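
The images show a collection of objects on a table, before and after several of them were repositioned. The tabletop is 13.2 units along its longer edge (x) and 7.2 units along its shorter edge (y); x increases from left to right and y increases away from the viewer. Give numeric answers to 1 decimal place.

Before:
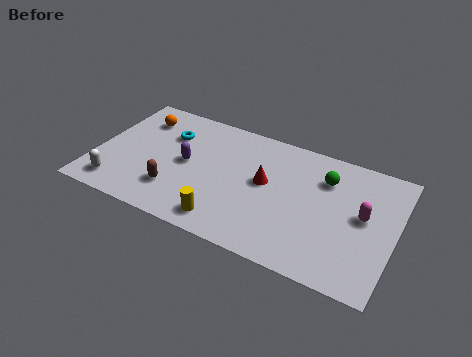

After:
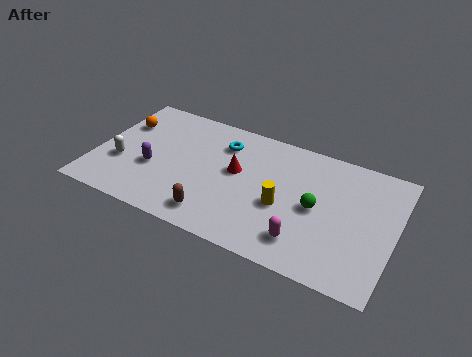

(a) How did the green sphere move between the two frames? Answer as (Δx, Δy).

(-0.2, -1.8)

The green sphere started near (10.0, 5.3) and ended near (9.8, 3.5).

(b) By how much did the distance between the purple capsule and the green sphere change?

+1.0

Before: roughly 6.2 units apart; after: 7.2. That's 1.0 units further apart.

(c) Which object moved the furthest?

the magenta capsule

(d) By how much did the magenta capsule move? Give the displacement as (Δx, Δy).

(-2.3, -2.4)

The magenta capsule started near (11.8, 3.9) and ended near (9.5, 1.5).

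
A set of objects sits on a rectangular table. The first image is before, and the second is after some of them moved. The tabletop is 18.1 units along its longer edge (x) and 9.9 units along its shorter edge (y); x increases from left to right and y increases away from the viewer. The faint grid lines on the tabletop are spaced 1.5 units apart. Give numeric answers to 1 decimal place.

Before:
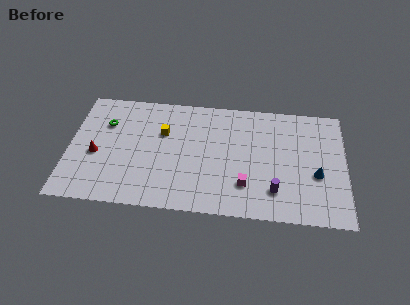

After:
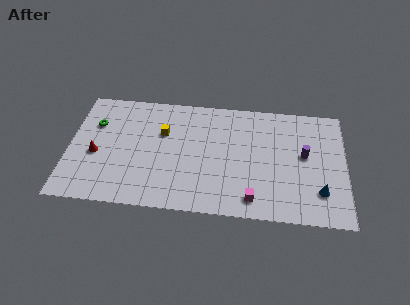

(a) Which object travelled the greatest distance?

the purple cylinder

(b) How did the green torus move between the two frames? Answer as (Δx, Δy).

(-0.7, -0.1)

The green torus was at about (2.3, 6.9) and moved to about (1.6, 6.8).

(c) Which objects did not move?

the yellow cube and the red cone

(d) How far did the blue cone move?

1.4

From (16.2, 3.9) to (16.4, 2.5), the blue cone covered √(0.2² + 1.4²) ≈ 1.4 units.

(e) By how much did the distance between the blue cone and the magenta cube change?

-0.4

The distance was about 4.8 in the first image and 4.4 in the second, so they moved 0.4 units closer together.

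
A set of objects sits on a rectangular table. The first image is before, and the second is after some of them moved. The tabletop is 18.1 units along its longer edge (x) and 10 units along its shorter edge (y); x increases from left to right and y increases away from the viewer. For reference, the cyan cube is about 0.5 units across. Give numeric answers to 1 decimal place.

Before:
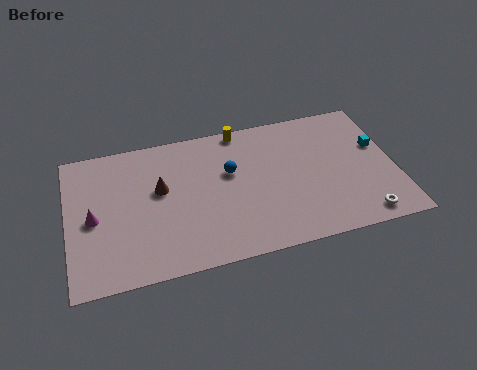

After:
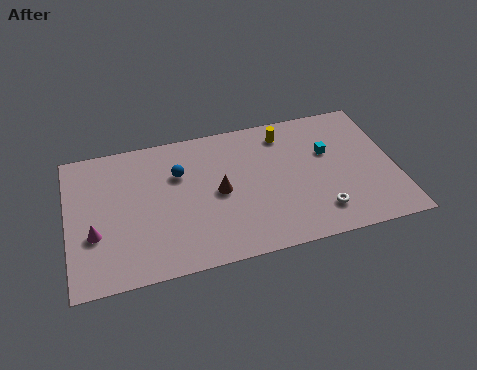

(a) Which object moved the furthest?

the brown cone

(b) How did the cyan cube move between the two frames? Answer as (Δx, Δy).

(-2.8, 0.2)

The cyan cube started near (17.3, 6.1) and ended near (14.5, 6.3).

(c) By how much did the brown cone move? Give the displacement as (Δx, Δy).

(3.2, -1.0)

The brown cone was at about (5.1, 5.9) and moved to about (8.3, 4.9).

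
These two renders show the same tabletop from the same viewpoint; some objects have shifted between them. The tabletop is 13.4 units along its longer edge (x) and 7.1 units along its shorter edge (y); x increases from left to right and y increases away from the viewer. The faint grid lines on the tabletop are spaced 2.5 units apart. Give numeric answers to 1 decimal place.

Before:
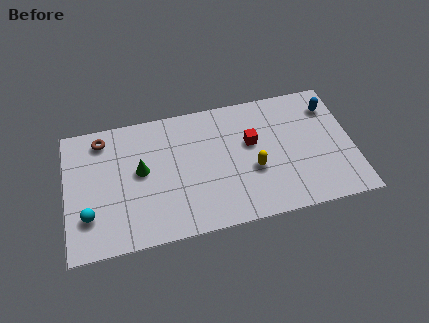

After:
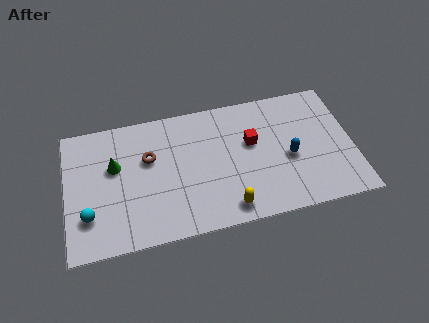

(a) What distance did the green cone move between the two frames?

1.3

From (3.5, 3.9) to (2.3, 4.4), the green cone covered √(1.2² + 0.5²) ≈ 1.3 units.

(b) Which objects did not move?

the red cube and the cyan sphere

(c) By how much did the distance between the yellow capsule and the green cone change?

+0.8

Before: roughly 5.3 units apart; after: 6.1. That's 0.8 units further apart.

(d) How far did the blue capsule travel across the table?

3.2

The blue capsule was near (12.5, 5.5) before and (10.4, 3.1) after, so it travelled √(2.1² + 2.4²) ≈ 3.2 units.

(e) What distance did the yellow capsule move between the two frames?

2.2

The yellow capsule was near (8.7, 2.8) before and (7.4, 1.0) after, so it travelled √(1.3² + 1.8²) ≈ 2.2 units.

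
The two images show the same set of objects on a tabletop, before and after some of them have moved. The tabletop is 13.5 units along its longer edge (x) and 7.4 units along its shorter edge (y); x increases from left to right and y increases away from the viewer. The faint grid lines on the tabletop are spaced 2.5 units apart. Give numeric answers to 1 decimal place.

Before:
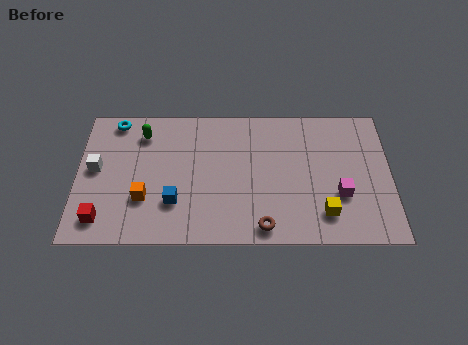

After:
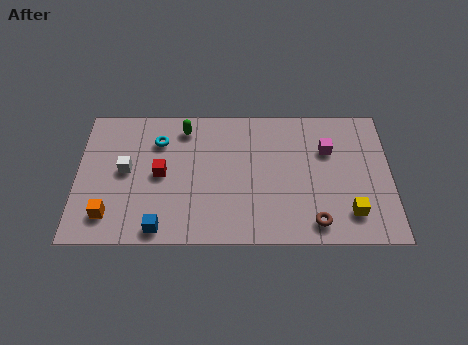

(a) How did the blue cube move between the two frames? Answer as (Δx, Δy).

(-0.6, -1.4)

The blue cube started near (4.2, 2.2) and ended near (3.6, 0.8).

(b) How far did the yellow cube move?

1.1

The yellow cube was near (10.6, 1.6) before and (11.7, 1.6) after, so it travelled √(1.1² + 0.0²) ≈ 1.1 units.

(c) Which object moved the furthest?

the red cube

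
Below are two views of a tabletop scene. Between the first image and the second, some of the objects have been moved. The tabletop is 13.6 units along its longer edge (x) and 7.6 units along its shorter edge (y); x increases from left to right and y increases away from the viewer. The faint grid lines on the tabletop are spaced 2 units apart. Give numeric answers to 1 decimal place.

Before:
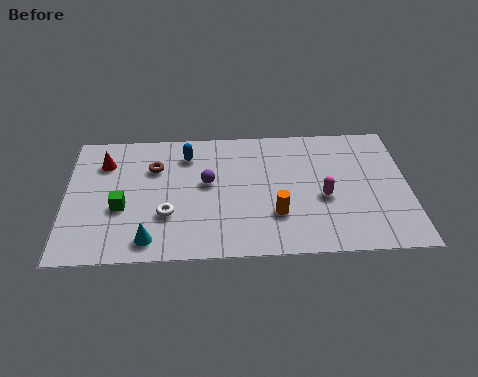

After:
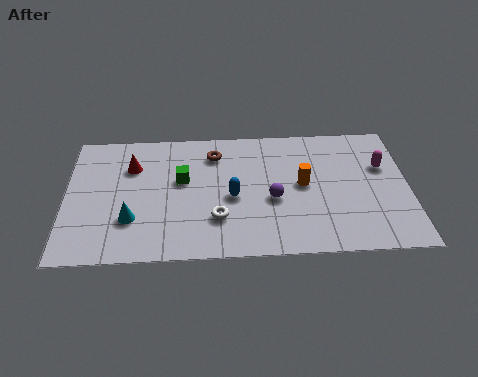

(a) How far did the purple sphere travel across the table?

2.8

From (5.6, 4.3) to (8.2, 3.2), the purple sphere covered √(2.6² + 1.1²) ≈ 2.8 units.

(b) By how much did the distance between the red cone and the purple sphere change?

+1.7

The distance was about 4.3 in the first image and 6.0 in the second, so they moved 1.7 units further apart.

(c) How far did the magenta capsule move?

2.9

From (10.2, 3.2) to (12.6, 4.9), the magenta capsule covered √(2.4² + 1.7²) ≈ 2.9 units.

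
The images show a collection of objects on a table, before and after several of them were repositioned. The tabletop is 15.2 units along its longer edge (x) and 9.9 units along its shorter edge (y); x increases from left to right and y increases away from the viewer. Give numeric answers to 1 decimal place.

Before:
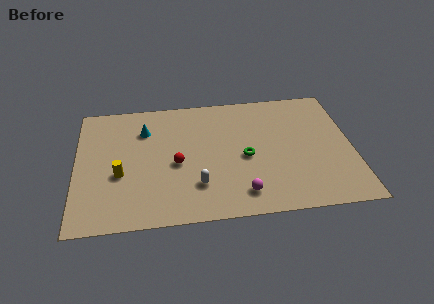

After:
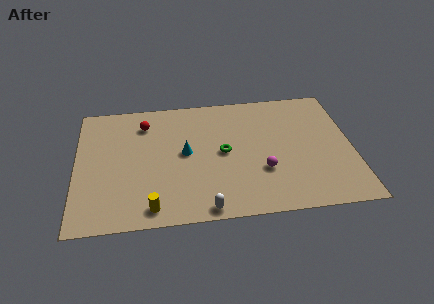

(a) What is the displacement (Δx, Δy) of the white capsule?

(0.4, -1.8)

The white capsule was at about (6.6, 2.6) and moved to about (7.0, 0.8).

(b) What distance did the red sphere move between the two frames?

3.8

The red sphere was near (5.5, 4.4) before and (3.8, 7.8) after, so it travelled √(1.7² + 3.4²) ≈ 3.8 units.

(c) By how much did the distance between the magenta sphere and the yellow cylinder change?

-0.5

Before: roughly 7.0 units apart; after: 6.5. That's 0.5 units closer together.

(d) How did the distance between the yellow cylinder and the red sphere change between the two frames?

+3.5

They were about 3.1 units apart before and 6.6 after — 3.5 units further apart.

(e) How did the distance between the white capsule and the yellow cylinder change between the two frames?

-1.5

They were about 4.4 units apart before and 2.9 after — 1.5 units closer together.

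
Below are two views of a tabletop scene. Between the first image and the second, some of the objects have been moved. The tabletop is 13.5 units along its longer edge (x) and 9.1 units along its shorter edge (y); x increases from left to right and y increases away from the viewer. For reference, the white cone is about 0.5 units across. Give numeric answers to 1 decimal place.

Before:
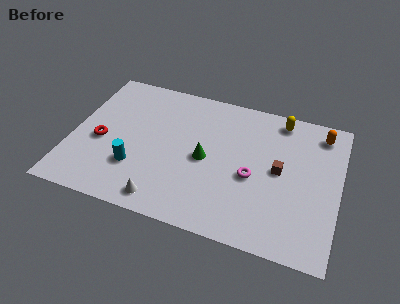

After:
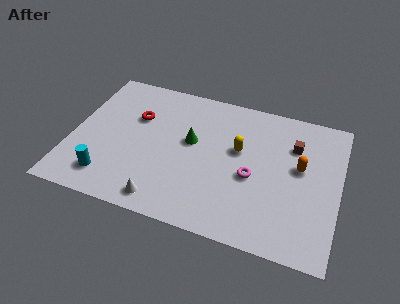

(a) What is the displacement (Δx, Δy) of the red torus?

(1.6, 2.1)

The red torus was at about (1.5, 3.9) and moved to about (3.1, 6.0).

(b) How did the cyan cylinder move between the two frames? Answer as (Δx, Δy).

(-1.3, -1.0)

From the two frames, the cyan cylinder sits at roughly (3.4, 2.7) before and (2.1, 1.7) after.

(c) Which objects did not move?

the magenta torus and the white cone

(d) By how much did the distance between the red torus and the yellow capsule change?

-4.4

The distance was about 9.7 in the first image and 5.3 in the second, so they moved 4.4 units closer together.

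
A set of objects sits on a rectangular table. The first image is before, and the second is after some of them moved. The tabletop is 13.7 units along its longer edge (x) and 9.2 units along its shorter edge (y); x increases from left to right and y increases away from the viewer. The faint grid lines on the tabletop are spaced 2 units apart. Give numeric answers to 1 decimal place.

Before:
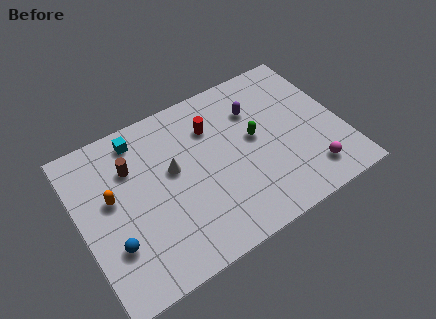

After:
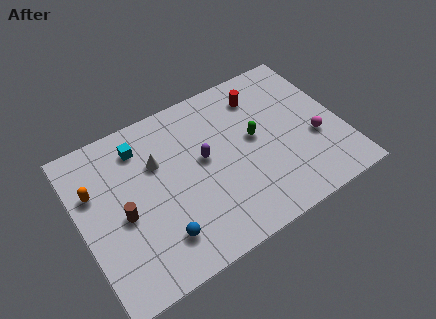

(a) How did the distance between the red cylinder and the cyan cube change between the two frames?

+2.5

The distance was about 3.9 in the first image and 6.4 in the second, so they moved 2.5 units further apart.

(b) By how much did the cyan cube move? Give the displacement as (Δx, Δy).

(0.0, -0.5)

From the two frames, the cyan cube sits at roughly (3.5, 7.9) before and (3.5, 7.4) after.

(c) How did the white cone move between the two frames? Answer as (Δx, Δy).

(-0.7, 0.8)

The white cone started near (4.9, 5.3) and ended near (4.2, 6.1).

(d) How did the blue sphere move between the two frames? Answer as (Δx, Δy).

(2.3, -0.8)

The blue sphere started near (1.4, 2.8) and ended near (3.7, 2.0).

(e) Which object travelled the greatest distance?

the purple capsule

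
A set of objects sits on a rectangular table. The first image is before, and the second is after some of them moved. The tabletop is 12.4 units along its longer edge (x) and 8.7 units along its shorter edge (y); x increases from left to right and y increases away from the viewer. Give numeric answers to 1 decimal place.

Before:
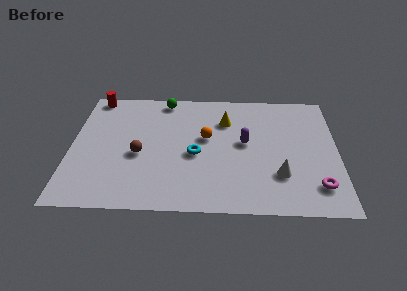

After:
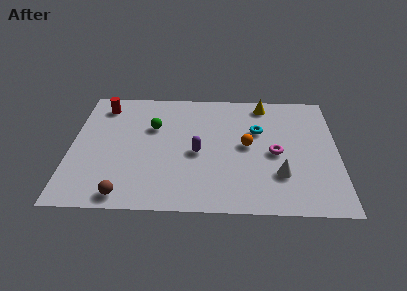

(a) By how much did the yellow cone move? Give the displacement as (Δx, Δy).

(1.8, 1.3)

From the two frames, the yellow cone sits at roughly (7.2, 6.3) before and (9.0, 7.6) after.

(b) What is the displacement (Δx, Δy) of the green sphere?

(-0.5, -2.1)

The green sphere was at about (4.3, 7.8) and moved to about (3.8, 5.7).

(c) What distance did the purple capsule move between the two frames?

2.3

The purple capsule was near (8.1, 4.7) before and (5.9, 3.9) after, so it travelled √(2.2² + 0.8²) ≈ 2.3 units.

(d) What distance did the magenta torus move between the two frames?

2.9

From (11.4, 1.8) to (9.5, 4.0), the magenta torus covered √(1.9² + 2.2²) ≈ 2.9 units.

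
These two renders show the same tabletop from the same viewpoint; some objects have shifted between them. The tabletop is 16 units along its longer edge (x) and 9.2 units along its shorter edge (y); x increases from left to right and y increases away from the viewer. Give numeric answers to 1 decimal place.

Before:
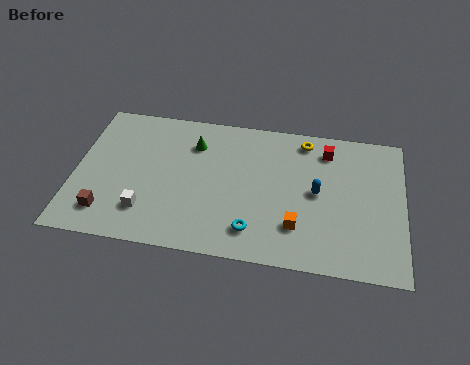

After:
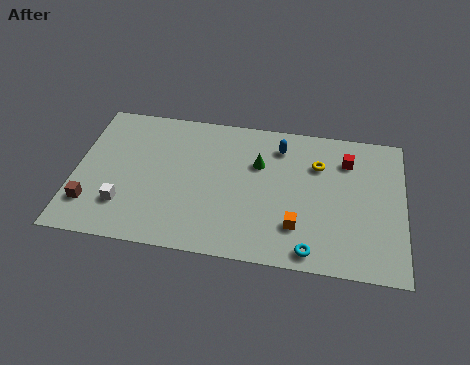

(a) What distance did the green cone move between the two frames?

3.3

The green cone was near (5.7, 6.9) before and (8.9, 6.1) after, so it travelled √(3.2² + 0.8²) ≈ 3.3 units.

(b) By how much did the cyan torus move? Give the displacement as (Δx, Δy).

(2.8, -0.8)

The cyan torus started near (8.8, 1.8) and ended near (11.6, 1.0).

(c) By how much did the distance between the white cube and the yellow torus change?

+0.7

The distance was about 9.5 in the first image and 10.2 in the second, so they moved 0.7 units further apart.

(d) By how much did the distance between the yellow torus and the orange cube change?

-1.4

Before: roughly 5.6 units apart; after: 4.2. That's 1.4 units closer together.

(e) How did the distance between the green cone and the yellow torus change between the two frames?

-2.6

The distance was about 5.5 in the first image and 2.9 in the second, so they moved 2.6 units closer together.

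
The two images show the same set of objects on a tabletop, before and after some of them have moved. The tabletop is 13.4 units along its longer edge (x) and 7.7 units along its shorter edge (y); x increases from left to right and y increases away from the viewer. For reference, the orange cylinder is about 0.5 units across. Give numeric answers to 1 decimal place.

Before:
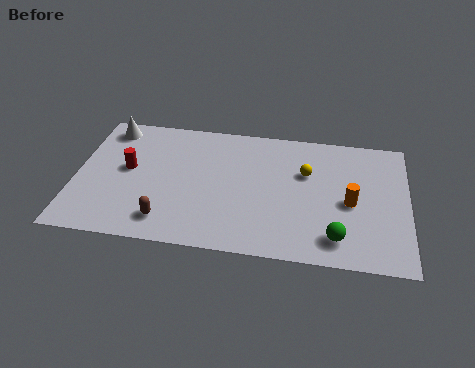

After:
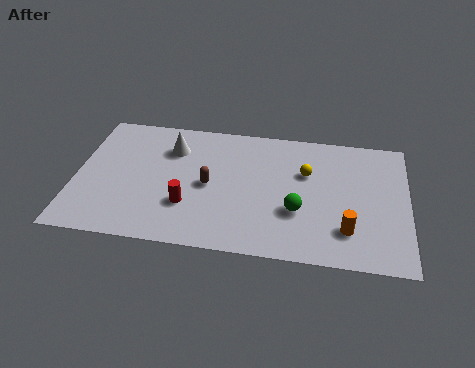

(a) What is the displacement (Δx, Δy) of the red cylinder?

(2.5, -1.8)

The red cylinder was at about (2.1, 4.2) and moved to about (4.6, 2.4).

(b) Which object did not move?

the yellow sphere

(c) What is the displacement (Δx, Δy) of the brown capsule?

(1.6, 2.3)

From the two frames, the brown capsule sits at roughly (3.8, 1.4) before and (5.4, 3.7) after.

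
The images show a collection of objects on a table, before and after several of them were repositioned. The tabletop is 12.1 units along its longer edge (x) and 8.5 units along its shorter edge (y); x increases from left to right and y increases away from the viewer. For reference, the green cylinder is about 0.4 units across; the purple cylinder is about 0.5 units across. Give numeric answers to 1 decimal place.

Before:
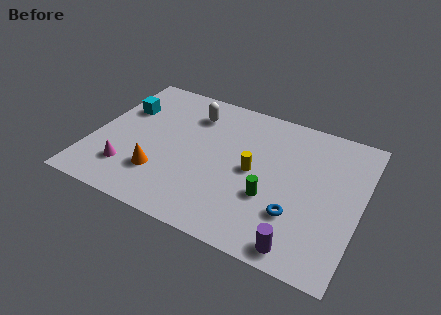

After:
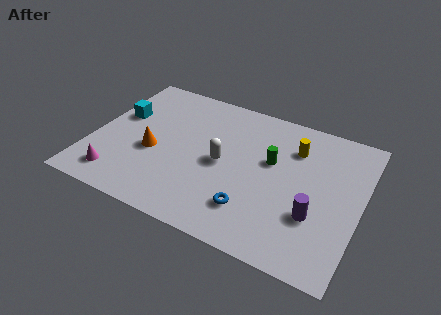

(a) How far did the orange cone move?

1.3

From (3.3, 2.3) to (2.8, 3.5), the orange cone covered √(0.5² + 1.2²) ≈ 1.3 units.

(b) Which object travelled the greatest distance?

the white capsule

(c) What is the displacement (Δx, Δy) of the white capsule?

(1.7, -2.5)

The white capsule started near (4.2, 6.6) and ended near (5.9, 4.1).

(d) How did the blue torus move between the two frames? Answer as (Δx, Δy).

(-1.9, -0.5)

From the two frames, the blue torus sits at roughly (9.4, 2.5) before and (7.5, 2.0) after.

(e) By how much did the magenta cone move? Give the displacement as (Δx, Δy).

(-0.4, -0.6)

The magenta cone was at about (1.9, 2.0) and moved to about (1.5, 1.4).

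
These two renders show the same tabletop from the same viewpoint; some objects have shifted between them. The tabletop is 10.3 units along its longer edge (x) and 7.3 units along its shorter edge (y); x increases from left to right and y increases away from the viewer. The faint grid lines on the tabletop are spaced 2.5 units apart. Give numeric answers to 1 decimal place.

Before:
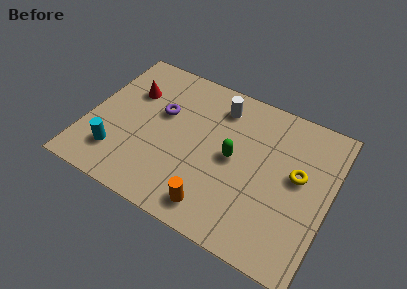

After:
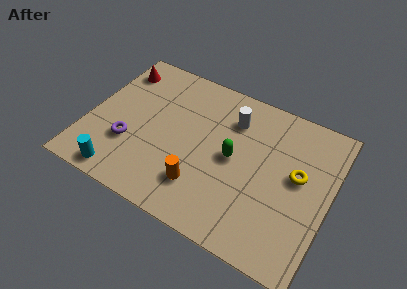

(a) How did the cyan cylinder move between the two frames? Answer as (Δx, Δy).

(0.3, -0.9)

The cyan cylinder was at about (1.5, 1.7) and moved to about (1.8, 0.8).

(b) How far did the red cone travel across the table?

1.2

From (1.6, 5.0) to (0.8, 5.9), the red cone covered √(0.8² + 0.9²) ≈ 1.2 units.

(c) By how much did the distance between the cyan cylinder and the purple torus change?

-1.6

Before: roughly 3.2 units apart; after: 1.6. That's 1.6 units closer together.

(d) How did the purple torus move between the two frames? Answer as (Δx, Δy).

(-1.1, -2.1)

The purple torus started near (3.0, 4.5) and ended near (1.9, 2.4).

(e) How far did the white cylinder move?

0.7

The white cylinder moved from about (5.3, 5.9) to (5.9, 5.5), a distance of √(0.6² + 0.4²) ≈ 0.7.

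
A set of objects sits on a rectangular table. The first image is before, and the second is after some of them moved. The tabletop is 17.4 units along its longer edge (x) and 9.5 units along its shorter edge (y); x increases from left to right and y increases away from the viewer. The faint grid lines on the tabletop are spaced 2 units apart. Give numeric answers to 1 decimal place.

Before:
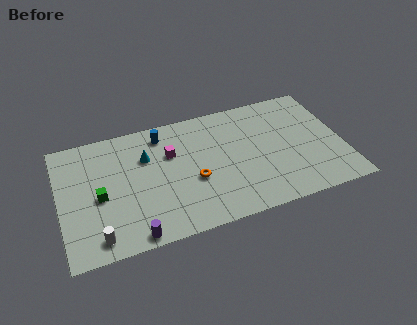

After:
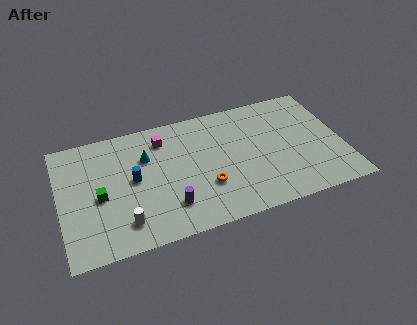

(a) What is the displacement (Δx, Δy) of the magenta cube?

(-0.4, 1.3)

The magenta cube was at about (6.9, 6.3) and moved to about (6.5, 7.6).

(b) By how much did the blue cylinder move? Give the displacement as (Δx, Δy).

(-2.0, -3.0)

The blue cylinder started near (6.5, 8.0) and ended near (4.5, 5.0).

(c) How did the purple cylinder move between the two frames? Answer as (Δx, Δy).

(2.3, 1.5)

The purple cylinder started near (4.2, 0.8) and ended near (6.5, 2.3).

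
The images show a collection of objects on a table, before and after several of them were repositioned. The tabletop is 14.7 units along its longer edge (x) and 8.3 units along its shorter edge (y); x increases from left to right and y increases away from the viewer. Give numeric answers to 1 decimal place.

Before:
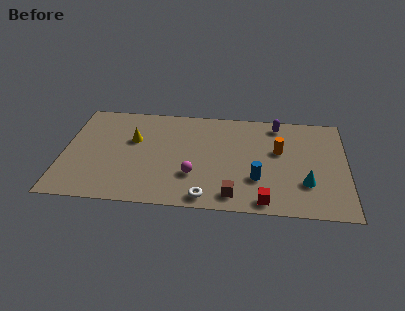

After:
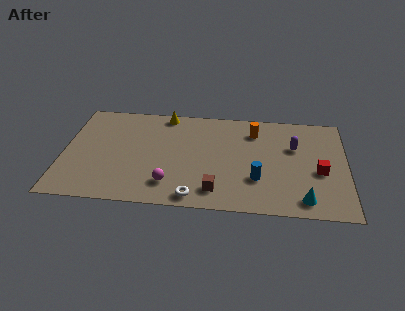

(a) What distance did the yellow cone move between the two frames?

2.8

From (3.6, 5.2) to (5.2, 7.5), the yellow cone covered √(1.6² + 2.3²) ≈ 2.8 units.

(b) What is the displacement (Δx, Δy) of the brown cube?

(-0.9, 0.3)

The brown cube started near (8.9, 1.2) and ended near (8.0, 1.5).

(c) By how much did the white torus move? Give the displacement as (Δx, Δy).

(-0.6, 0.0)

The white torus was at about (7.5, 0.9) and moved to about (6.9, 0.9).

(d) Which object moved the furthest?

the red cube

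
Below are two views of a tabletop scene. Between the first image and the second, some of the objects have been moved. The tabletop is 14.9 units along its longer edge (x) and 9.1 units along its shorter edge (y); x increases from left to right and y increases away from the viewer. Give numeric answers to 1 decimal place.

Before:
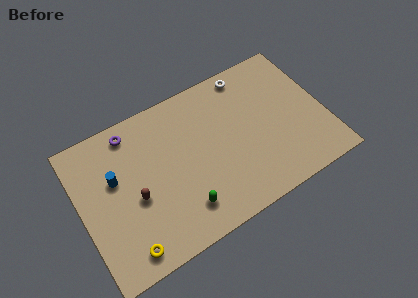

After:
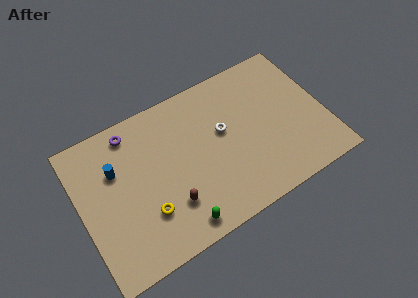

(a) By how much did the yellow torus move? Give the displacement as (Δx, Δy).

(1.5, 1.5)

The yellow torus was at about (2.2, 1.2) and moved to about (3.7, 2.7).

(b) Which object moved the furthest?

the white torus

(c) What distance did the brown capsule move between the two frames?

2.4

The brown capsule moved from about (3.2, 3.9) to (5.1, 2.5), a distance of √(1.9² + 1.4²) ≈ 2.4.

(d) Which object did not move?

the purple torus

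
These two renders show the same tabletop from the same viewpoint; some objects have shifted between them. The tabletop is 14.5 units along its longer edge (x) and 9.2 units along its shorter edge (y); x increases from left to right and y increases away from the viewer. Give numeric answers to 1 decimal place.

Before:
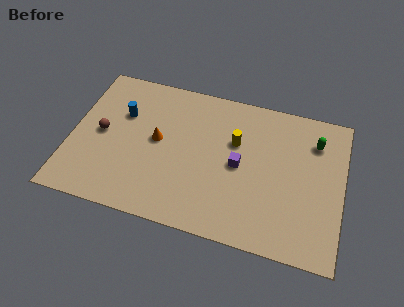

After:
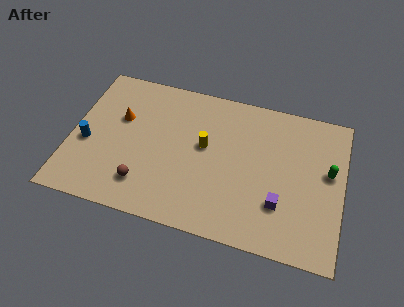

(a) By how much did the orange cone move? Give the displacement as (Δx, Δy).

(-2.1, 0.9)

From the two frames, the orange cone sits at roughly (4.6, 4.9) before and (2.5, 5.8) after.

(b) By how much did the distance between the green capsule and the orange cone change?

+2.6

The distance was about 8.6 in the first image and 11.2 in the second, so they moved 2.6 units further apart.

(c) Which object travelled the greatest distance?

the brown sphere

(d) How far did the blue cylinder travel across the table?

2.9

The blue cylinder was near (2.6, 6.1) before and (0.9, 3.8) after, so it travelled √(1.7² + 2.3²) ≈ 2.9 units.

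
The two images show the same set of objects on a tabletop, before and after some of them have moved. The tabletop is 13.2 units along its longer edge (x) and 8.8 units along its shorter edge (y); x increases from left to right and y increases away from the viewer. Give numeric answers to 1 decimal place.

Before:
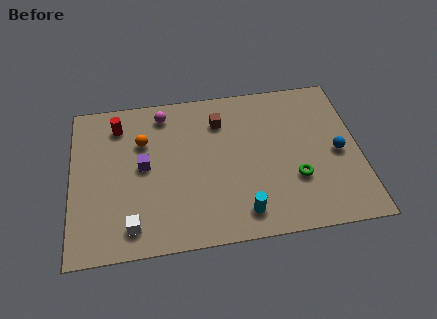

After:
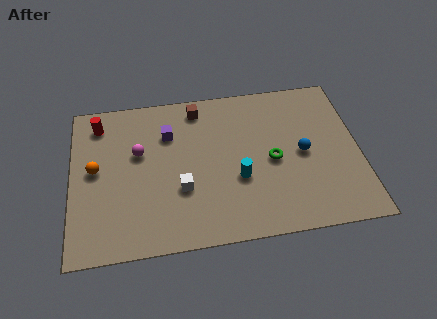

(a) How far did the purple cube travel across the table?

2.1

From (3.3, 4.6) to (4.5, 6.3), the purple cube covered √(1.2² + 1.7²) ≈ 2.1 units.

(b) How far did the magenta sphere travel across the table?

2.4

The magenta sphere was near (4.3, 7.5) before and (3.1, 5.4) after, so it travelled √(1.2² + 2.1²) ≈ 2.4 units.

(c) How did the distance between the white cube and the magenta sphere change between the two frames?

-3.3

The distance was about 6.3 in the first image and 3.0 in the second, so they moved 3.3 units closer together.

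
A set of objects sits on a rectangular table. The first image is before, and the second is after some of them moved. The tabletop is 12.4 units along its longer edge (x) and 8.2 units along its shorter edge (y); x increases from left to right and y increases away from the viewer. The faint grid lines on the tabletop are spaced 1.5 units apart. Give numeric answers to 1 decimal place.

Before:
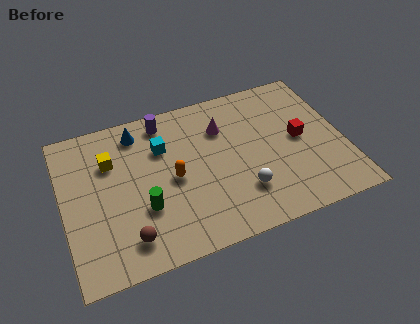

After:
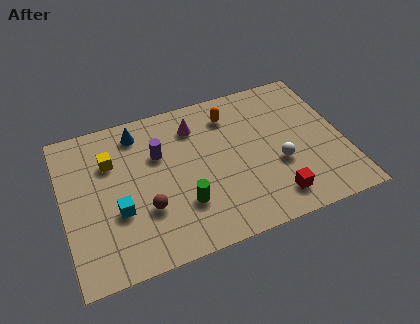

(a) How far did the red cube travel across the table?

3.2

The red cube moved from about (10.5, 4.2) to (9.0, 1.4), a distance of √(1.5² + 2.8²) ≈ 3.2.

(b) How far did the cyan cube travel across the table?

3.5

The cyan cube was near (4.5, 5.7) before and (2.3, 3.0) after, so it travelled √(2.2² + 2.7²) ≈ 3.5 units.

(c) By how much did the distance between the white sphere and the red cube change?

-1.7

Before: roughly 3.4 units apart; after: 1.7. That's 1.7 units closer together.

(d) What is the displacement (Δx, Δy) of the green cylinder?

(1.7, -0.4)

From the two frames, the green cylinder sits at roughly (3.4, 2.8) before and (5.1, 2.4) after.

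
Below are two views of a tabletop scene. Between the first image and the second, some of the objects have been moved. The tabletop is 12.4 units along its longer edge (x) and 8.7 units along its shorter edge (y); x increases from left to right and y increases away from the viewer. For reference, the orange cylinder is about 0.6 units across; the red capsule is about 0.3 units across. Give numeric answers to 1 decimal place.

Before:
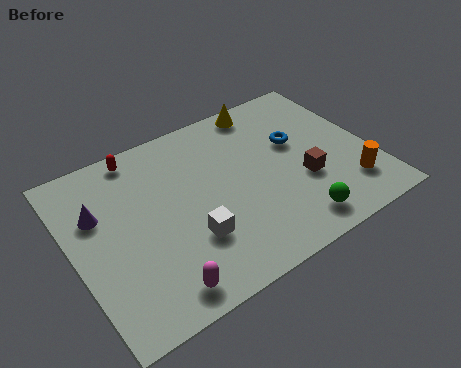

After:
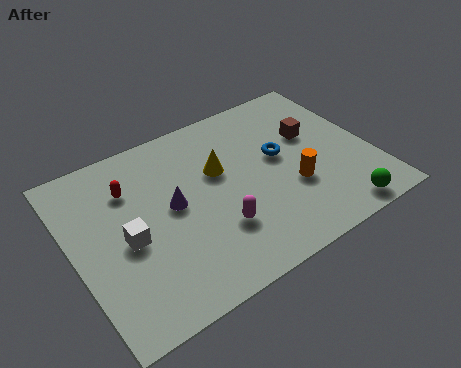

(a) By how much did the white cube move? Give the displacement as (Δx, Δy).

(-2.4, 1.2)

The white cube started near (4.5, 2.7) and ended near (2.1, 3.9).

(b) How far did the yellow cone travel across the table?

3.4

The yellow cone moved from about (8.6, 7.8) to (6.2, 5.4), a distance of √(2.4² + 2.4²) ≈ 3.4.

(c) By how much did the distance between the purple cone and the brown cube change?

-2.4

They were about 8.6 units apart before and 6.2 after — 2.4 units closer together.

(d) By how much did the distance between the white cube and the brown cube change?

+3.3

The distance was about 4.9 in the first image and 8.2 in the second, so they moved 3.3 units further apart.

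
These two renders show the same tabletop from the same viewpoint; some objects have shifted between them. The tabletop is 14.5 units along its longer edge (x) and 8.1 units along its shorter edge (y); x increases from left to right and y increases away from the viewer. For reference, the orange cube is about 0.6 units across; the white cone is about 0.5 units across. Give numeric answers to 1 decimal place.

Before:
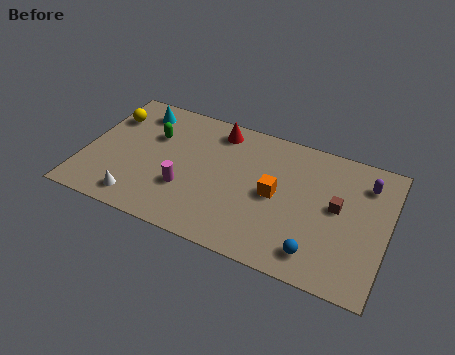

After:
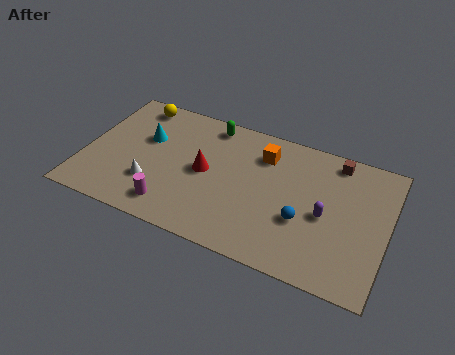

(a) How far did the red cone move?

2.8

The red cone was near (6.1, 6.9) before and (5.8, 4.1) after, so it travelled √(0.3² + 2.8²) ≈ 2.8 units.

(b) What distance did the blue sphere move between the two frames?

1.8

The blue sphere was near (11.4, 1.4) before and (10.6, 3.0) after, so it travelled √(0.8² + 1.6²) ≈ 1.8 units.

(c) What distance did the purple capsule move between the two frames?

3.1

The purple capsule was near (13.3, 6.3) before and (11.6, 3.7) after, so it travelled √(1.7² + 2.6²) ≈ 3.1 units.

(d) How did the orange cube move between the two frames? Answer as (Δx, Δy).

(-0.8, 2.2)

The orange cube was at about (9.2, 4.0) and moved to about (8.4, 6.2).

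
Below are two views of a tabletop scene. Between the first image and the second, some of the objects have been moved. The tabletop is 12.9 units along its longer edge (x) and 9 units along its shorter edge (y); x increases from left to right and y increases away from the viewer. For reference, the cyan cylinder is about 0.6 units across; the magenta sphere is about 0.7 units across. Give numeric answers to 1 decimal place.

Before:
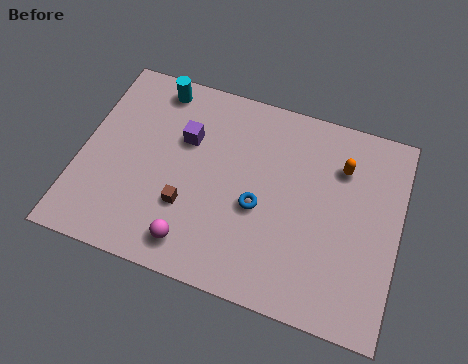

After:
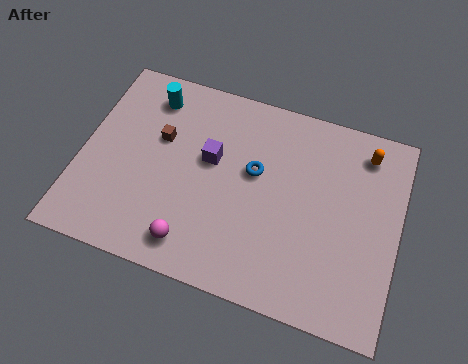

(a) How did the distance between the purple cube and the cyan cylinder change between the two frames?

+1.0

The distance was about 2.4 in the first image and 3.4 in the second, so they moved 1.0 units further apart.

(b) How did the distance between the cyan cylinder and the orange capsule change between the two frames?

+1.0

The distance was about 7.8 in the first image and 8.8 in the second, so they moved 1.0 units further apart.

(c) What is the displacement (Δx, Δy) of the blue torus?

(-0.3, 1.5)

The blue torus was at about (7.3, 3.8) and moved to about (7.0, 5.3).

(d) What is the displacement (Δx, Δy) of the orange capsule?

(0.9, 0.9)

The orange capsule started near (10.4, 6.6) and ended near (11.3, 7.5).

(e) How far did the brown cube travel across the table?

3.0

The brown cube moved from about (4.5, 2.9) to (3.1, 5.6), a distance of √(1.4² + 2.7²) ≈ 3.0.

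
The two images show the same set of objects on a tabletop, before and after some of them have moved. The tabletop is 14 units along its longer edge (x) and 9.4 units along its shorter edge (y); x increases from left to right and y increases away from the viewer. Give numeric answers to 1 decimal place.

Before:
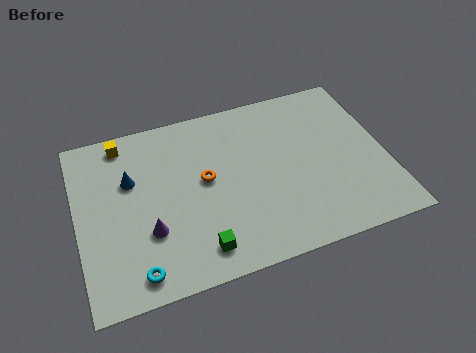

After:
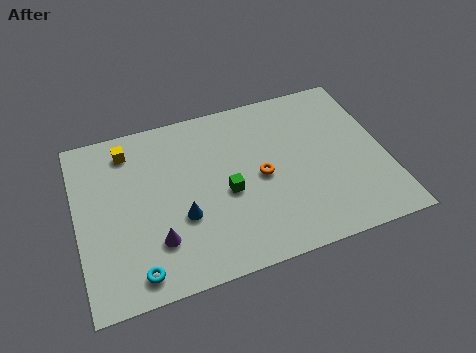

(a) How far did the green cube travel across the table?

3.0

From (5.2, 1.5) to (6.7, 4.1), the green cube covered √(1.5² + 2.6²) ≈ 3.0 units.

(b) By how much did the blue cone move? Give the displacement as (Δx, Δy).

(2.1, -2.7)

The blue cone was at about (2.5, 6.1) and moved to about (4.6, 3.4).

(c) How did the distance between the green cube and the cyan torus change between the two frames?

+2.4

Before: roughly 2.8 units apart; after: 5.2. That's 2.4 units further apart.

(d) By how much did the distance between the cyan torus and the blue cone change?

-1.8

They were about 4.9 units apart before and 3.1 after — 1.8 units closer together.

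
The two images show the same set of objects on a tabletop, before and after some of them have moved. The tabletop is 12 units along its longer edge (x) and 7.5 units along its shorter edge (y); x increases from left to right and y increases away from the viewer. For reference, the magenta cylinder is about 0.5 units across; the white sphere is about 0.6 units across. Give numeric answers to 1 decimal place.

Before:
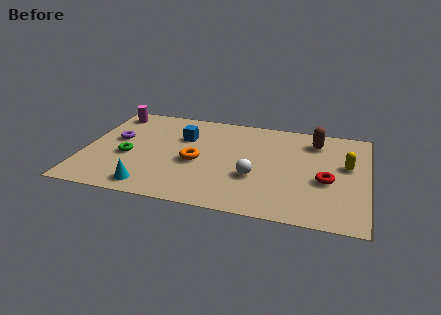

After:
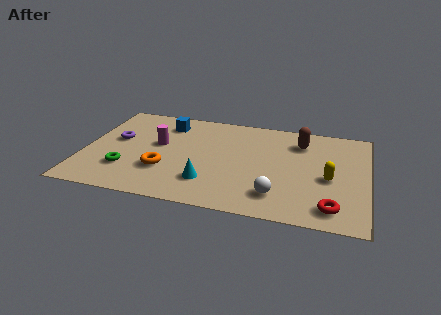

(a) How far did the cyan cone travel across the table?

2.6

From (3.0, 1.0) to (5.4, 1.9), the cyan cone covered √(2.4² + 0.9²) ≈ 2.6 units.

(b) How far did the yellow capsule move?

1.3

The yellow capsule was near (11.1, 4.4) before and (10.4, 3.3) after, so it travelled √(0.7² + 1.1²) ≈ 1.3 units.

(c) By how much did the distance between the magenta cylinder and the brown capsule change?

-2.6

Before: roughly 8.8 units apart; after: 6.2. That's 2.6 units closer together.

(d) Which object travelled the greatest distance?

the magenta cylinder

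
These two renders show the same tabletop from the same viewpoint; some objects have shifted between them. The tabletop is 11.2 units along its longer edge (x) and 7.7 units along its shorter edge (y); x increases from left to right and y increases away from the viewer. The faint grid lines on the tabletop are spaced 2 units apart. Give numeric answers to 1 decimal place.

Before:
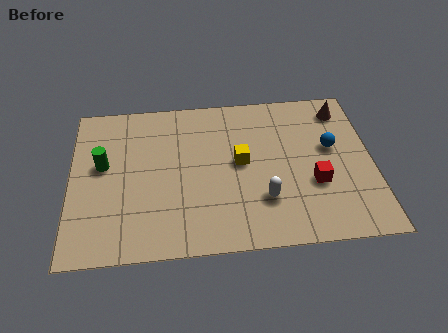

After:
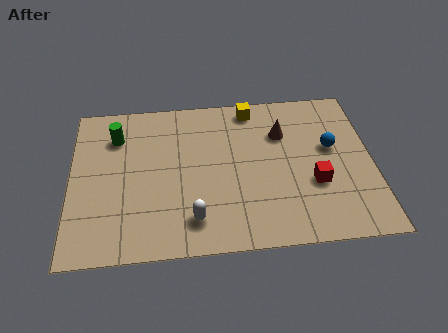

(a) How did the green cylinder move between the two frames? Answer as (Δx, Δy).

(0.5, 1.4)

The green cylinder started near (1.2, 4.4) and ended near (1.7, 5.8).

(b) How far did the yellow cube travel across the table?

2.7

From (6.3, 4.1) to (6.8, 6.8), the yellow cube covered √(0.5² + 2.7²) ≈ 2.7 units.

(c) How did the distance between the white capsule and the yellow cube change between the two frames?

+3.7

Before: roughly 2.1 units apart; after: 5.8. That's 3.7 units further apart.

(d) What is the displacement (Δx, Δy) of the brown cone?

(-2.3, -1.0)

The brown cone started near (10.2, 6.4) and ended near (7.9, 5.4).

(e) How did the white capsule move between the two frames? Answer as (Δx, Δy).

(-2.6, -0.7)

From the two frames, the white capsule sits at roughly (7.1, 2.2) before and (4.5, 1.5) after.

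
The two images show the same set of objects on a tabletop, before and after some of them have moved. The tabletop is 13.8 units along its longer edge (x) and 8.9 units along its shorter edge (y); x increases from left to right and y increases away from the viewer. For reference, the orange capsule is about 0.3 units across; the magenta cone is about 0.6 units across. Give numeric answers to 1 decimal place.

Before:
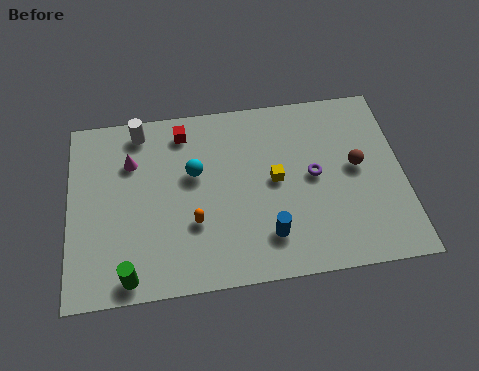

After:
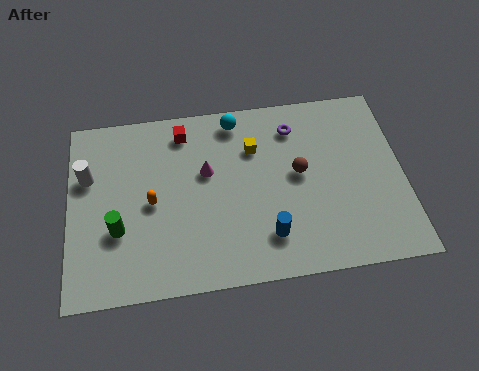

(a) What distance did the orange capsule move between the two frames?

2.1

The orange capsule moved from about (5.1, 3.0) to (3.4, 4.2), a distance of √(1.7² + 1.2²) ≈ 2.1.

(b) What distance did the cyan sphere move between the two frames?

3.0

The cyan sphere moved from about (5.2, 5.4) to (7.0, 7.8), a distance of √(1.8² + 2.4²) ≈ 3.0.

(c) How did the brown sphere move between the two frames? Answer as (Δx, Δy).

(-2.4, 0.0)

The brown sphere was at about (11.9, 4.8) and moved to about (9.5, 4.8).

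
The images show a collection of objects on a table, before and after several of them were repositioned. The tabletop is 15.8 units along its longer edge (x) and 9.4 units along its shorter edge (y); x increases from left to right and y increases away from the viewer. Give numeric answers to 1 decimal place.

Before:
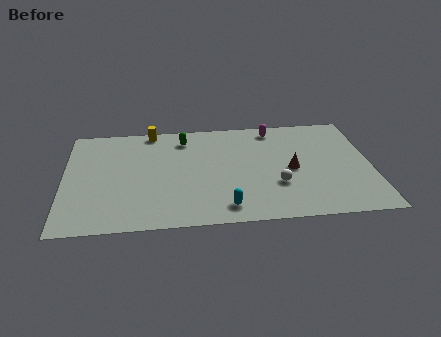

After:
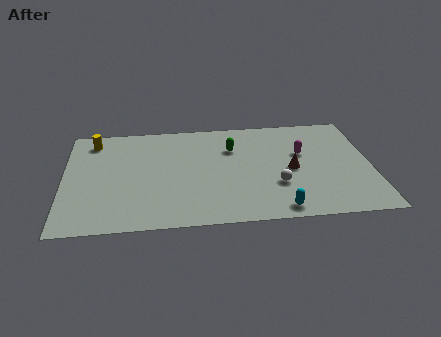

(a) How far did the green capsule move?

2.7

From (6.2, 7.7) to (8.7, 6.6), the green capsule covered √(2.5² + 1.1²) ≈ 2.7 units.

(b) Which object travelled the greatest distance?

the yellow cylinder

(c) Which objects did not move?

the brown cone and the white sphere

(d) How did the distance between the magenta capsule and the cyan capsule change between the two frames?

-2.3

The distance was about 7.3 in the first image and 5.0 in the second, so they moved 2.3 units closer together.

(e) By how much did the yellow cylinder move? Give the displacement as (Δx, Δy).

(-3.0, -0.7)

From the two frames, the yellow cylinder sits at roughly (4.5, 8.6) before and (1.5, 7.9) after.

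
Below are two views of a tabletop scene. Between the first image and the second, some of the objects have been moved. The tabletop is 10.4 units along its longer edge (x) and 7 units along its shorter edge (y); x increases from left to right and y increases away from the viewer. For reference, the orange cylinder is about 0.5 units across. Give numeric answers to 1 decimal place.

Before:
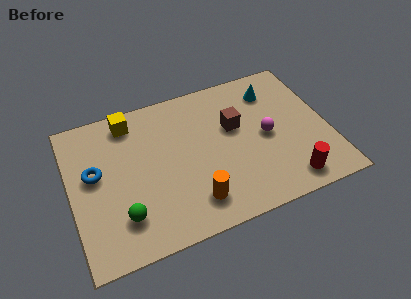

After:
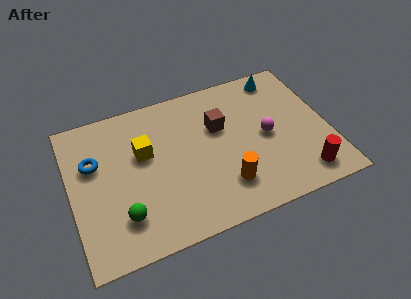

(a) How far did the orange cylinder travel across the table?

1.3

The orange cylinder moved from about (4.7, 1.4) to (6.0, 1.7), a distance of √(1.3² + 0.3²) ≈ 1.3.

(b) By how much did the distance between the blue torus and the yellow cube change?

-0.6

The distance was about 2.6 in the first image and 2.0 in the second, so they moved 0.6 units closer together.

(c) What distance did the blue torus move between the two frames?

0.5

The blue torus moved from about (1.0, 4.0) to (1.0, 4.5), a distance of √(0.0² + 0.5²) ≈ 0.5.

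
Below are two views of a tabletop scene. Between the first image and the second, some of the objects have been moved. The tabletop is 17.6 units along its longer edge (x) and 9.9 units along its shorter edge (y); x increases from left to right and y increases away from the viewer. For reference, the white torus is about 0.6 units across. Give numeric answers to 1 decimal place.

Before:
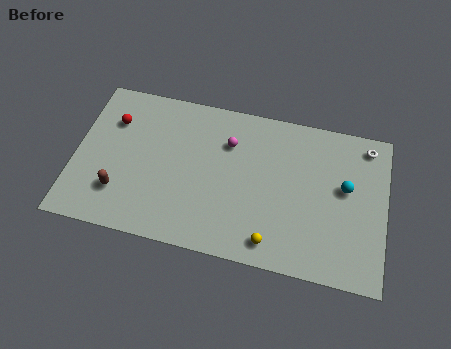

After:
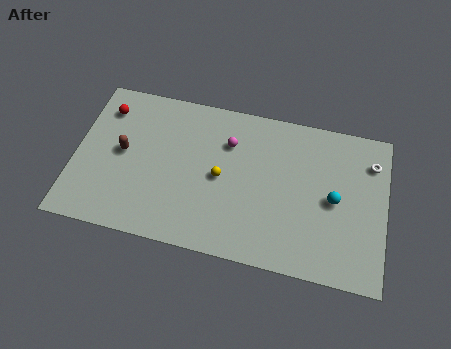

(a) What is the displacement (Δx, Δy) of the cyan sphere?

(-0.6, -0.9)

From the two frames, the cyan sphere sits at roughly (15.3, 5.7) before and (14.7, 4.8) after.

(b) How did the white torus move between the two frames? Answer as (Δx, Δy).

(0.3, -1.0)

The white torus started near (16.4, 8.6) and ended near (16.7, 7.6).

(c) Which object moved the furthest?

the yellow sphere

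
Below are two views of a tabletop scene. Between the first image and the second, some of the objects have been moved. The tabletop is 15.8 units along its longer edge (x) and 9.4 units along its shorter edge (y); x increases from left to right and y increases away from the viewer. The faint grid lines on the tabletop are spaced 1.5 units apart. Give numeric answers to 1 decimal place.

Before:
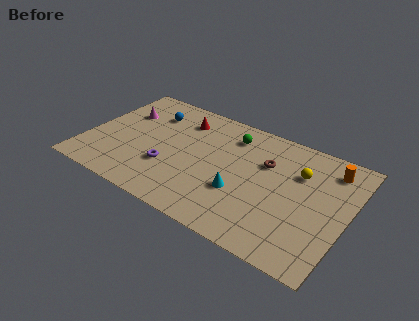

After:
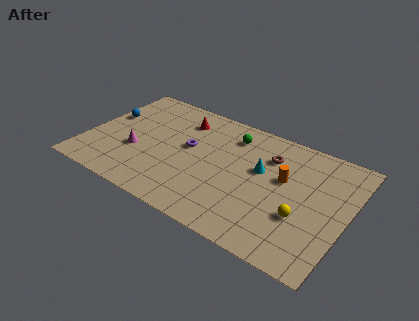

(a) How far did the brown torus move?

0.6

The brown torus was near (10.7, 6.3) before and (10.8, 6.9) after, so it travelled √(0.1² + 0.6²) ≈ 0.6 units.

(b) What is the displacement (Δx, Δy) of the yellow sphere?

(0.6, -3.2)

From the two frames, the yellow sphere sits at roughly (12.7, 6.5) before and (13.3, 3.3) after.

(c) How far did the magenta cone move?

3.2

The magenta cone was near (1.8, 6.4) before and (3.1, 3.5) after, so it travelled √(1.3² + 2.9²) ≈ 3.2 units.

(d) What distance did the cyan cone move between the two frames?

2.5

From (9.6, 3.3) to (10.5, 5.6), the cyan cone covered √(0.9² + 2.3²) ≈ 2.5 units.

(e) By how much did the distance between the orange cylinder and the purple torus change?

-4.5

Before: roughly 10.3 units apart; after: 5.8. That's 4.5 units closer together.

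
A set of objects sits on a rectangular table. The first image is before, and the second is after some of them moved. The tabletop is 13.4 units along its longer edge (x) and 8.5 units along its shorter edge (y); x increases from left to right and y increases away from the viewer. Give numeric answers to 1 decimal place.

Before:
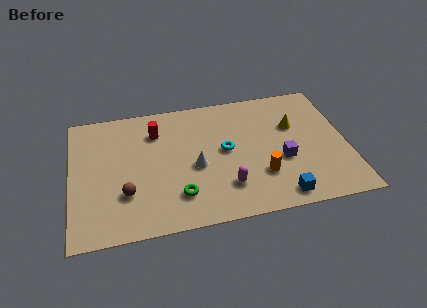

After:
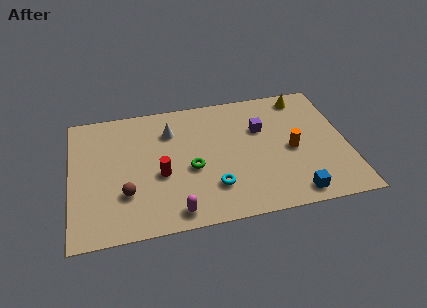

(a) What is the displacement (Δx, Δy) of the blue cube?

(0.7, 0.0)

The blue cube was at about (9.9, 1.0) and moved to about (10.6, 1.0).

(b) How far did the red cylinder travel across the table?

2.9

The red cylinder moved from about (4.2, 6.4) to (4.3, 3.5), a distance of √(0.1² + 2.9²) ≈ 2.9.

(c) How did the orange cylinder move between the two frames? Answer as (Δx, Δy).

(1.6, 1.4)

The orange cylinder started near (9.1, 2.5) and ended near (10.7, 3.9).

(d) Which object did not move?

the brown sphere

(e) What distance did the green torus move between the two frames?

1.7

The green torus was near (5.1, 2.0) before and (5.8, 3.6) after, so it travelled √(0.7² + 1.6²) ≈ 1.7 units.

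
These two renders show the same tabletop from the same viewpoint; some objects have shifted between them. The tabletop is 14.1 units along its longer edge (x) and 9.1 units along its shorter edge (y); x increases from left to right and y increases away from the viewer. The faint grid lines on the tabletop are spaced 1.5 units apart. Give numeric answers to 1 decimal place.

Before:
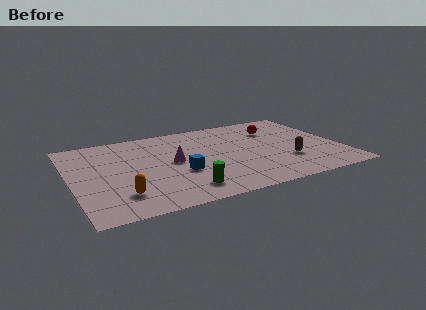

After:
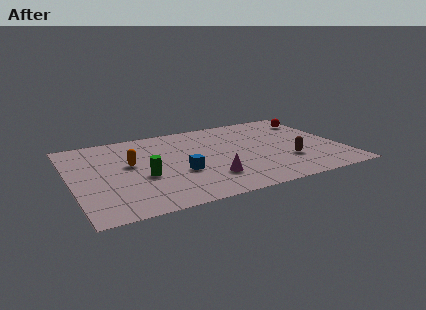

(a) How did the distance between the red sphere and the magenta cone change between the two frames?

+1.9

The distance was about 6.0 in the first image and 7.9 in the second, so they moved 1.9 units further apart.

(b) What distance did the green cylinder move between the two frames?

2.8

The green cylinder moved from about (5.5, 1.6) to (3.6, 3.6), a distance of √(1.9² + 2.0²) ≈ 2.8.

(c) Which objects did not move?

the blue cube and the brown capsule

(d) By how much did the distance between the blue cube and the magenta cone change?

+0.5

They were about 1.3 units apart before and 1.8 after — 0.5 units further apart.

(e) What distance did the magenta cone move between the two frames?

2.9

From (5.3, 4.7) to (6.9, 2.3), the magenta cone covered √(1.6² + 2.4²) ≈ 2.9 units.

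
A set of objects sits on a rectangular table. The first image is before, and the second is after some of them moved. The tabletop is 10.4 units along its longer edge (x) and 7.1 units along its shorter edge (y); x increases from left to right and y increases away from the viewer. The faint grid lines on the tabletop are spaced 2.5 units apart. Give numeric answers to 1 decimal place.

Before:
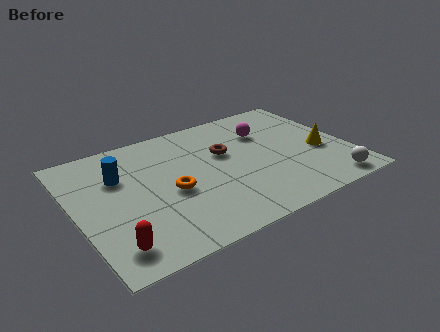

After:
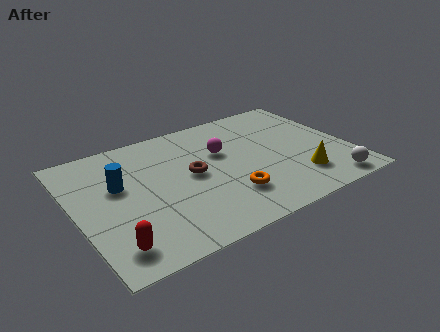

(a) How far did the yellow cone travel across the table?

1.6

From (9.3, 2.9) to (8.2, 1.7), the yellow cone covered √(1.1² + 1.2²) ≈ 1.6 units.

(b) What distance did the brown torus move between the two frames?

1.6

The brown torus was near (5.8, 4.4) before and (4.4, 3.7) after, so it travelled √(1.4² + 0.7²) ≈ 1.6 units.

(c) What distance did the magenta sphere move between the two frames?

1.9

The magenta sphere moved from about (7.5, 5.0) to (5.7, 4.5), a distance of √(1.8² + 0.5²) ≈ 1.9.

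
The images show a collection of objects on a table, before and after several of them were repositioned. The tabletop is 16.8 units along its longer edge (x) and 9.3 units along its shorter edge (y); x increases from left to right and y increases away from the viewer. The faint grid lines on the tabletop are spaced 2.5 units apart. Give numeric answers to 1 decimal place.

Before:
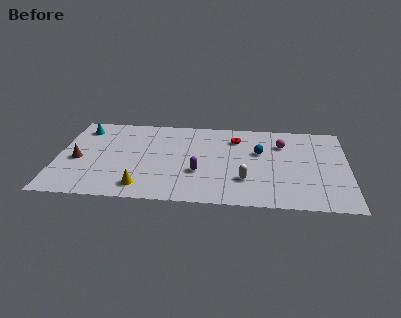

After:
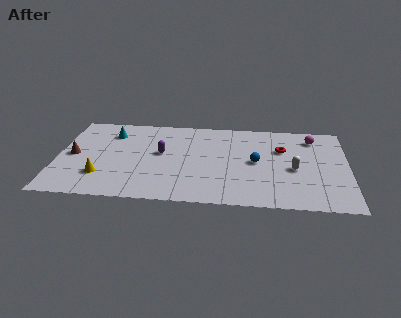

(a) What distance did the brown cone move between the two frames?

0.6

The brown cone was near (1.2, 4.1) before and (0.9, 4.6) after, so it travelled √(0.3² + 0.5²) ≈ 0.6 units.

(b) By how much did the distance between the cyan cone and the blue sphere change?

-1.7

Before: roughly 10.6 units apart; after: 8.9. That's 1.7 units closer together.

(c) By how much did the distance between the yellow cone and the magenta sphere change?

+3.6

Before: roughly 9.6 units apart; after: 13.2. That's 3.6 units further apart.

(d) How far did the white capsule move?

3.1

From (10.9, 2.7) to (13.7, 4.1), the white capsule covered √(2.8² + 1.4²) ≈ 3.1 units.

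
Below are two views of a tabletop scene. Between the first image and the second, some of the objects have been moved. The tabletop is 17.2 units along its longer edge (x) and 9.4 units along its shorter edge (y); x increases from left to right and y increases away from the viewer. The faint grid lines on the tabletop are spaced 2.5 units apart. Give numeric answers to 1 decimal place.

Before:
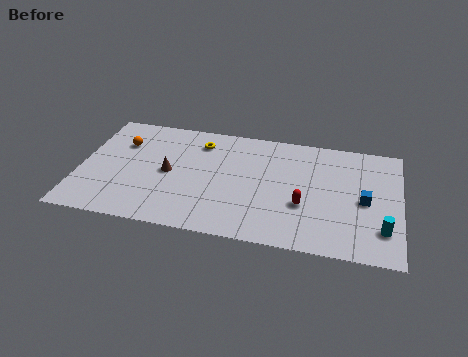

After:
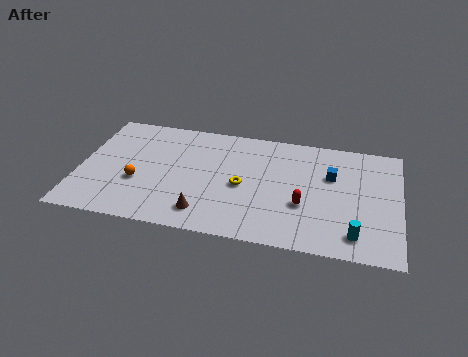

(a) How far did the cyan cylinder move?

1.6

From (16.3, 2.3) to (14.9, 1.6), the cyan cylinder covered √(1.4² + 0.7²) ≈ 1.6 units.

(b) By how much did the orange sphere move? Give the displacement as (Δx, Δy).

(1.1, -3.1)

The orange sphere started near (2.1, 6.6) and ended near (3.2, 3.5).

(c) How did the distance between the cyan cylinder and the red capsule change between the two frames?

-1.0

Before: roughly 4.3 units apart; after: 3.3. That's 1.0 units closer together.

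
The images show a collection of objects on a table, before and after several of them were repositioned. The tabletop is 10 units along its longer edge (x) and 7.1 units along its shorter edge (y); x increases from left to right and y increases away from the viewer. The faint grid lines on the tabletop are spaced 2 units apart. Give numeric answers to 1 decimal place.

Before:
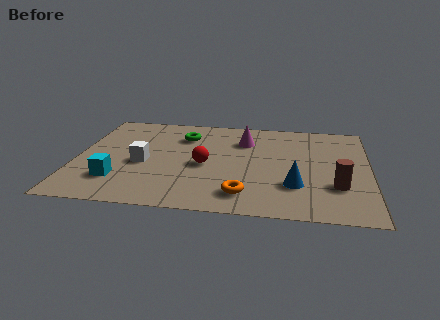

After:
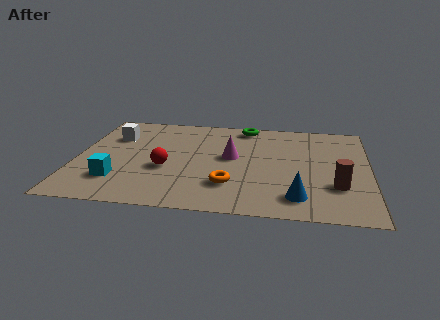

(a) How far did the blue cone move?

0.8

From (7.5, 2.1) to (7.6, 1.3), the blue cone covered √(0.1² + 0.8²) ≈ 0.8 units.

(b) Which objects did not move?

the brown cylinder and the cyan cube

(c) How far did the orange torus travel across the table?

0.8

The orange torus was near (5.8, 1.3) before and (5.3, 1.9) after, so it travelled √(0.5² + 0.6²) ≈ 0.8 units.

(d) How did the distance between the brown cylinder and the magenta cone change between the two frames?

-0.4

They were about 4.4 units apart before and 4.0 after — 0.4 units closer together.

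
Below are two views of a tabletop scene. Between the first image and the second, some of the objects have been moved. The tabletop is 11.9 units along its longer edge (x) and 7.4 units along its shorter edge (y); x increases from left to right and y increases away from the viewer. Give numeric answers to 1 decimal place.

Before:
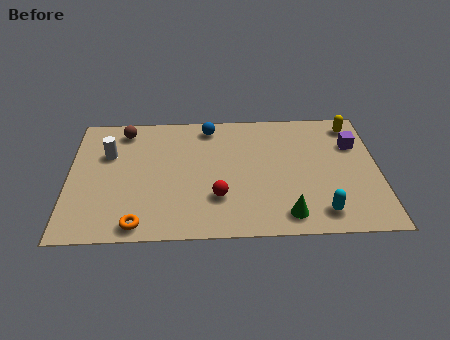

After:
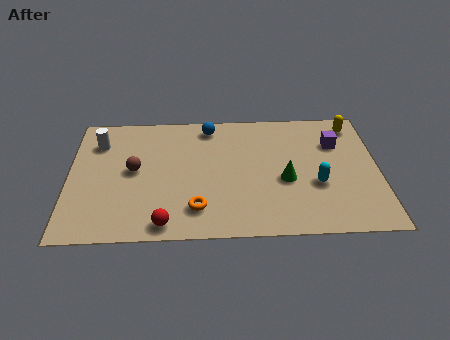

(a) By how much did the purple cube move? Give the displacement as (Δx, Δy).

(-0.7, 0.1)

From the two frames, the purple cube sits at roughly (11.0, 5.1) before and (10.3, 5.2) after.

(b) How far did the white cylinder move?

0.8

The white cylinder moved from about (1.5, 4.9) to (1.1, 5.6), a distance of √(0.4² + 0.7²) ≈ 0.8.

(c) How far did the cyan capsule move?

1.6

From (9.6, 1.2) to (9.5, 2.8), the cyan capsule covered √(0.1² + 1.6²) ≈ 1.6 units.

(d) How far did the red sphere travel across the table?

2.4

The red sphere was near (5.7, 2.2) before and (3.7, 0.8) after, so it travelled √(2.0² + 1.4²) ≈ 2.4 units.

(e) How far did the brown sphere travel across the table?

2.4

The brown sphere moved from about (2.1, 6.3) to (2.5, 3.9), a distance of √(0.4² + 2.4²) ≈ 2.4.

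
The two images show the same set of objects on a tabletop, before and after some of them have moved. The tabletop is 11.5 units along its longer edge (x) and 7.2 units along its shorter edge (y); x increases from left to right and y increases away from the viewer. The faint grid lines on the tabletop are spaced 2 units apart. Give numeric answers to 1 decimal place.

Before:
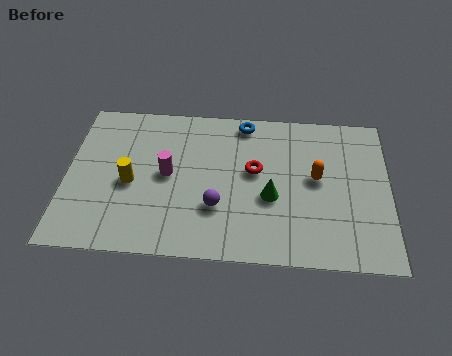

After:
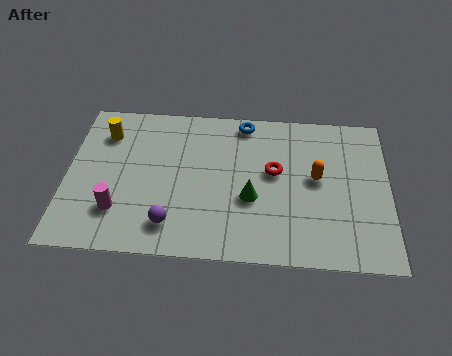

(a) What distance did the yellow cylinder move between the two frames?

2.5

The yellow cylinder was near (2.3, 3.2) before and (1.3, 5.5) after, so it travelled √(1.0² + 2.3²) ≈ 2.5 units.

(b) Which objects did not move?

the orange capsule and the blue torus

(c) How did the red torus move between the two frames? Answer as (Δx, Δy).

(0.7, 0.0)

From the two frames, the red torus sits at roughly (6.7, 4.1) before and (7.4, 4.1) after.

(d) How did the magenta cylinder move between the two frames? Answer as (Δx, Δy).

(-1.7, -1.8)

The magenta cylinder started near (3.6, 3.7) and ended near (1.9, 1.9).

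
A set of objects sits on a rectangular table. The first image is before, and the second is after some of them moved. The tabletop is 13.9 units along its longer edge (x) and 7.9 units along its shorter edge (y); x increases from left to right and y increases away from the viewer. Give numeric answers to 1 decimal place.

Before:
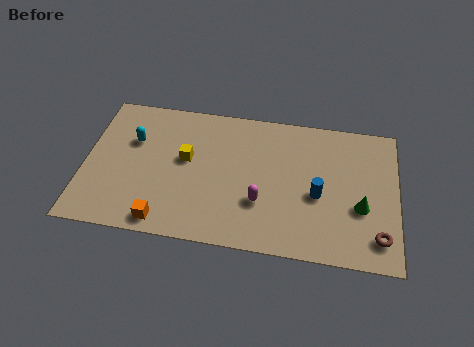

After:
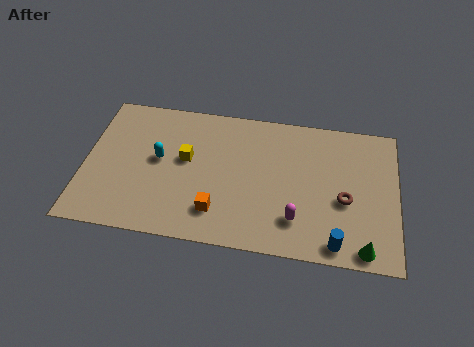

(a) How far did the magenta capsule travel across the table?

1.7

From (7.9, 2.6) to (9.5, 1.9), the magenta capsule covered √(1.6² + 0.7²) ≈ 1.7 units.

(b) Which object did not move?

the yellow cube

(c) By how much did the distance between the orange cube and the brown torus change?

-3.6

Before: roughly 9.4 units apart; after: 5.8. That's 3.6 units closer together.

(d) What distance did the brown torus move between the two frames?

2.3

From (13.1, 1.5) to (11.6, 3.3), the brown torus covered √(1.5² + 1.8²) ≈ 2.3 units.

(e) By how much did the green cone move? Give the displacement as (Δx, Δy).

(0.2, -2.2)

From the two frames, the green cone sits at roughly (12.3, 3.0) before and (12.5, 0.8) after.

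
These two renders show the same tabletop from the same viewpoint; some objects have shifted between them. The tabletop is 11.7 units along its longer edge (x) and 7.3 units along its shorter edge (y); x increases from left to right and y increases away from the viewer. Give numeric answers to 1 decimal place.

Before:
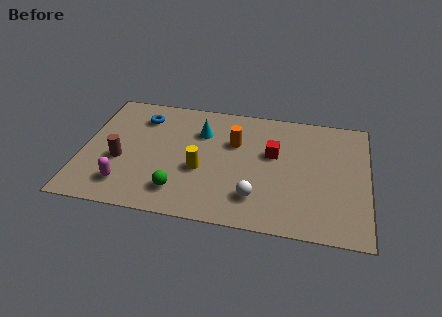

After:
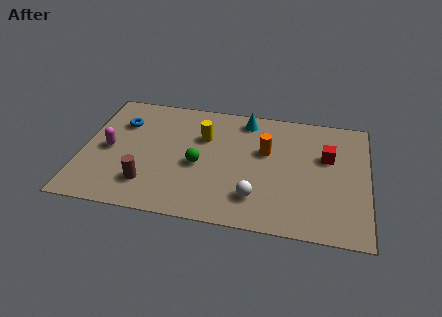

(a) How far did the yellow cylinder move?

2.0

From (4.9, 2.9) to (4.9, 4.9), the yellow cylinder covered √(0.0² + 2.0²) ≈ 2.0 units.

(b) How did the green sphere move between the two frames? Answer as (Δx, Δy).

(0.7, 1.7)

The green sphere was at about (4.1, 1.5) and moved to about (4.8, 3.2).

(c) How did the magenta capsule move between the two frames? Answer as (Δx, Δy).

(-0.8, 2.0)

From the two frames, the magenta capsule sits at roughly (1.9, 1.5) before and (1.1, 3.5) after.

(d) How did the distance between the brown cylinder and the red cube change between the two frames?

+1.4

They were about 6.4 units apart before and 7.8 after — 1.4 units further apart.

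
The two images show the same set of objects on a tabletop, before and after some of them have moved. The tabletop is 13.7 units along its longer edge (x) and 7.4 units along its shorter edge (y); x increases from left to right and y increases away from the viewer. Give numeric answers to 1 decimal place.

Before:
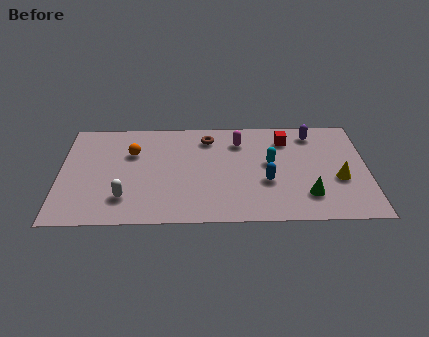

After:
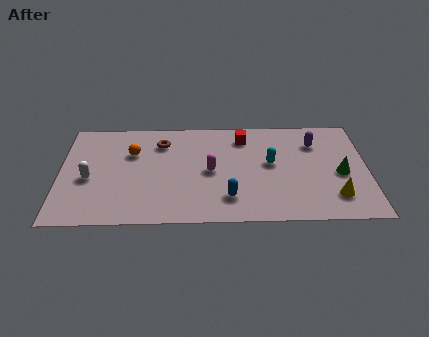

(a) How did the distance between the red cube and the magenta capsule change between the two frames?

+0.7

Before: roughly 2.1 units apart; after: 2.8. That's 0.7 units further apart.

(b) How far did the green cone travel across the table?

2.1

The green cone moved from about (11.0, 1.8) to (12.5, 3.3), a distance of √(1.5² + 1.5²) ≈ 2.1.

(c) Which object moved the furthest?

the magenta capsule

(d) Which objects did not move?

the cyan capsule and the orange sphere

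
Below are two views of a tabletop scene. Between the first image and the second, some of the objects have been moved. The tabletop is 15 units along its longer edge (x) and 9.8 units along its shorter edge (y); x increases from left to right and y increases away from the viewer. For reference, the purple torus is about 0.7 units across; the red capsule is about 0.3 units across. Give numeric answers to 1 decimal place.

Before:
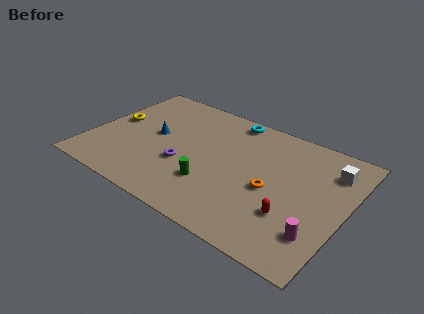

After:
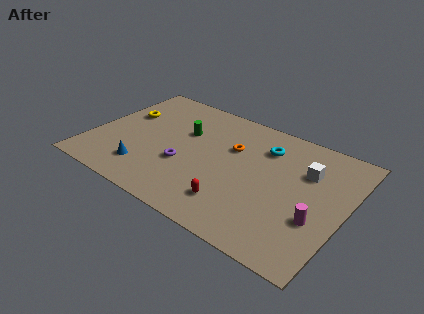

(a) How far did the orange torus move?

3.4

The orange torus was near (10.8, 4.3) before and (8.1, 6.4) after, so it travelled √(2.7² + 2.1²) ≈ 3.4 units.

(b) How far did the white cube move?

1.5

The white cube was near (13.8, 7.5) before and (12.5, 6.7) after, so it travelled √(1.3² + 0.8²) ≈ 1.5 units.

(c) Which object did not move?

the purple torus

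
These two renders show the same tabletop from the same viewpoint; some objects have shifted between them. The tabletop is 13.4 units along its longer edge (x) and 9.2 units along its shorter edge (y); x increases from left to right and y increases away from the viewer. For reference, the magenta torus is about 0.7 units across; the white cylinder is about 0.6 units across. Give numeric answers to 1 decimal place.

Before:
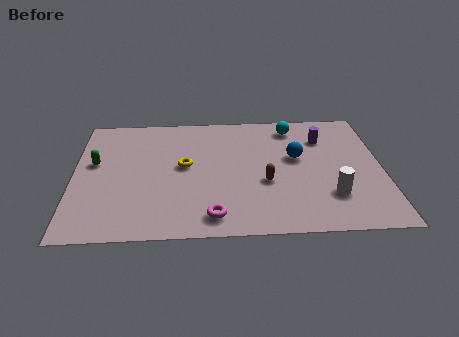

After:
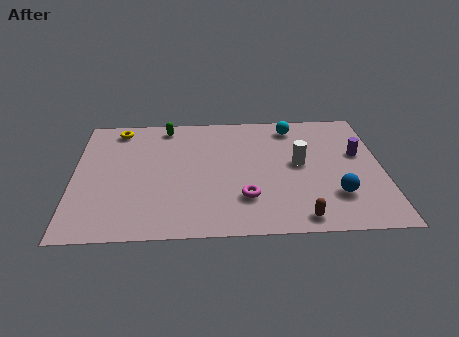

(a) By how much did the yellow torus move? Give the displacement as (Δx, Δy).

(-2.9, 3.0)

From the two frames, the yellow torus sits at roughly (4.8, 5.0) before and (1.9, 8.0) after.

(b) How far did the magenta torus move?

1.8

From (6.0, 1.3) to (7.4, 2.5), the magenta torus covered √(1.4² + 1.2²) ≈ 1.8 units.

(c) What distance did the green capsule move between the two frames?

4.1

The green capsule moved from about (0.9, 5.4) to (4.0, 8.1), a distance of √(3.1² + 2.7²) ≈ 4.1.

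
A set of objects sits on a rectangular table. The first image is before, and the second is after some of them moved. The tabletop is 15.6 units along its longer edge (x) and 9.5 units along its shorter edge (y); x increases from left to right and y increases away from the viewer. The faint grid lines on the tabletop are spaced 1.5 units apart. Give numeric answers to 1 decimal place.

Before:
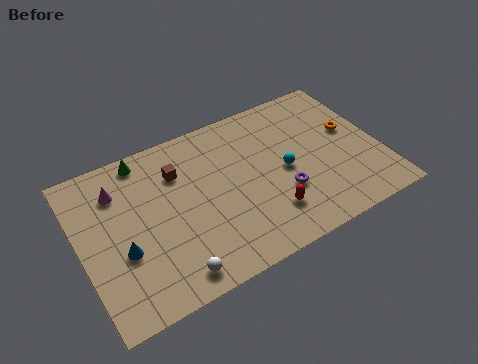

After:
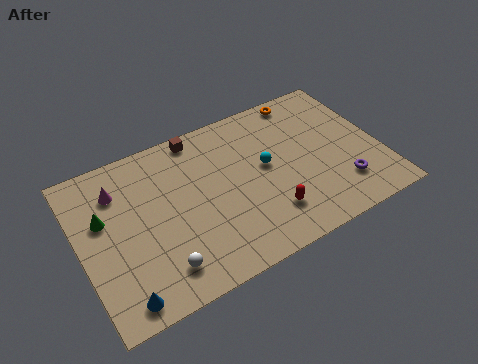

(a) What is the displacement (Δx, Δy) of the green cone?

(-2.4, -2.6)

From the two frames, the green cone sits at roughly (3.7, 8.5) before and (1.3, 5.9) after.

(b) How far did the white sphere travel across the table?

0.8

From (4.2, 1.2) to (3.7, 1.8), the white sphere covered √(0.5² + 0.6²) ≈ 0.8 units.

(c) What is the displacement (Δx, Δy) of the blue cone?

(-0.4, -2.5)

The blue cone started near (2.0, 3.6) and ended near (1.6, 1.1).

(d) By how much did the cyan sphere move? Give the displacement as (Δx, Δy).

(-0.9, 0.7)

The cyan sphere was at about (10.6, 4.5) and moved to about (9.7, 5.2).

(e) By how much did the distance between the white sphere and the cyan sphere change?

-0.3

The distance was about 7.2 in the first image and 6.9 in the second, so they moved 0.3 units closer together.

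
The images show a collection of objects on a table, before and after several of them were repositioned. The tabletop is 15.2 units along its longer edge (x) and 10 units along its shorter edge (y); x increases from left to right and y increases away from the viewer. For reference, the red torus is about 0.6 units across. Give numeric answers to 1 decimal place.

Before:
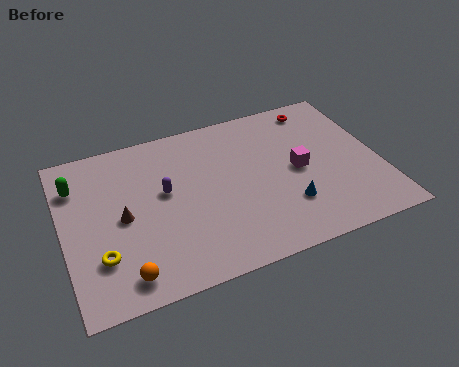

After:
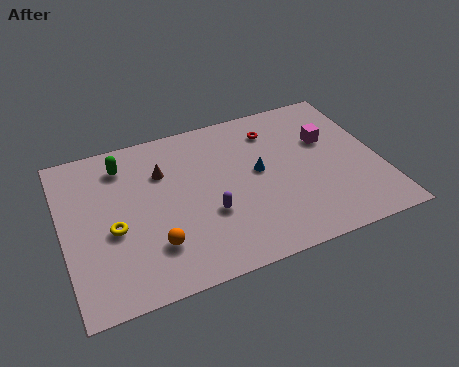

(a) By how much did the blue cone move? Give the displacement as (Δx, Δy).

(-1.1, 2.6)

The blue cone was at about (10.5, 2.8) and moved to about (9.4, 5.4).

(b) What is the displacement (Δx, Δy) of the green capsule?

(2.3, 0.6)

From the two frames, the green capsule sits at roughly (0.8, 7.5) before and (3.1, 8.1) after.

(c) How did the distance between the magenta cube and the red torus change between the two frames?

-1.1

They were about 4.0 units apart before and 2.9 after — 1.1 units closer together.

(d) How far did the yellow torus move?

1.6

The yellow torus was near (1.6, 2.8) before and (2.3, 4.2) after, so it travelled √(0.7² + 1.4²) ≈ 1.6 units.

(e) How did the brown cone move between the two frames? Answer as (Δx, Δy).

(2.1, 2.2)

The brown cone started near (2.8, 4.8) and ended near (4.9, 7.0).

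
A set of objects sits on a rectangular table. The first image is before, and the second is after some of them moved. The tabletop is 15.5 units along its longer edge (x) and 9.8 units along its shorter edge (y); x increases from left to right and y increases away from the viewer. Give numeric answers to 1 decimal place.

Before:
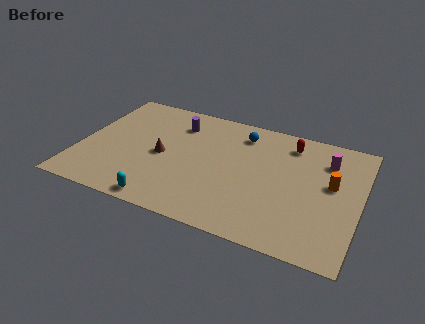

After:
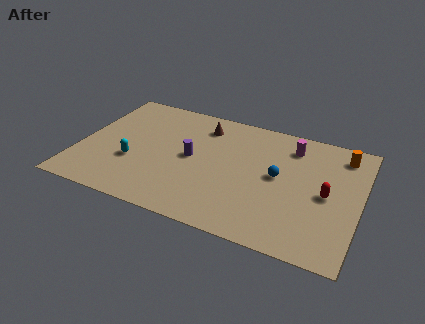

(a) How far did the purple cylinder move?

2.8

The purple cylinder moved from about (5.1, 7.6) to (6.2, 5.0), a distance of √(1.1² + 2.6²) ≈ 2.8.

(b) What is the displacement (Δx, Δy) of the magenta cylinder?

(-2.0, 0.5)

The magenta cylinder was at about (13.5, 7.4) and moved to about (11.5, 7.9).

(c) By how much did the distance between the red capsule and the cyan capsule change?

+1.1

Before: roughly 9.6 units apart; after: 10.7. That's 1.1 units further apart.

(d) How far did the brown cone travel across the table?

3.8

From (4.6, 4.6) to (6.5, 7.9), the brown cone covered √(1.9² + 3.3²) ≈ 3.8 units.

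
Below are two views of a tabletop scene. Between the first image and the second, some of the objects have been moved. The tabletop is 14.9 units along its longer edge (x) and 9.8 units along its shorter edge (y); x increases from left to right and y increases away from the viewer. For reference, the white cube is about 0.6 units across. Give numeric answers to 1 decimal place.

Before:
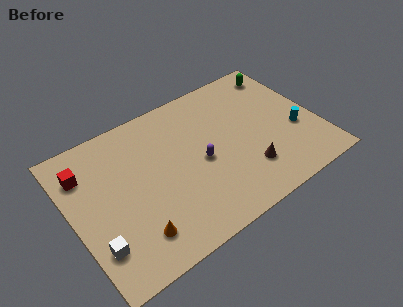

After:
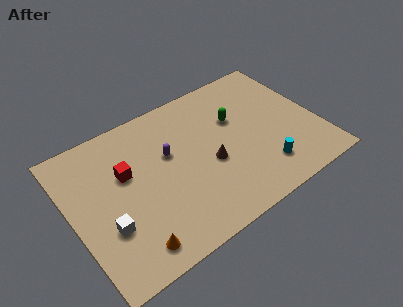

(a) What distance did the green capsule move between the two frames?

3.9

From (13.6, 8.3) to (10.2, 6.3), the green capsule covered √(3.4² + 2.0²) ≈ 3.9 units.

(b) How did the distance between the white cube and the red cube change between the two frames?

-1.7

They were about 4.9 units apart before and 3.2 after — 1.7 units closer together.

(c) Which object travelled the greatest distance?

the green capsule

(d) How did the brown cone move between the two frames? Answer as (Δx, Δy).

(-2.0, 1.6)

The brown cone was at about (10.2, 2.5) and moved to about (8.2, 4.1).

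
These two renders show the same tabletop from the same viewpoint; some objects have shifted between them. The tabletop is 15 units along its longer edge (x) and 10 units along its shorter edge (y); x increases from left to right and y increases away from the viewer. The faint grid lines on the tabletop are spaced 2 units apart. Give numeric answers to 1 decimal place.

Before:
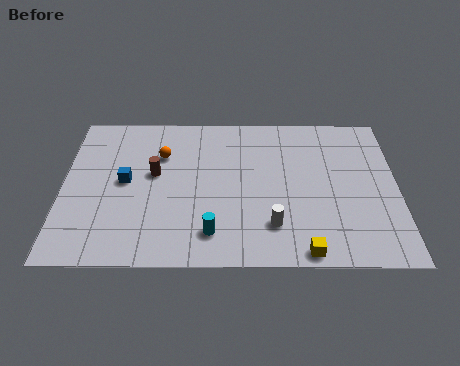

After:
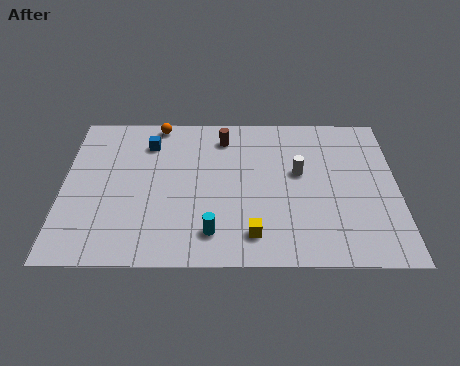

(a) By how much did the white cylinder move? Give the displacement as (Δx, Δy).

(1.2, 3.4)

The white cylinder was at about (9.4, 2.4) and moved to about (10.6, 5.8).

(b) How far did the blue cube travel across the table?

2.8

From (2.8, 5.2) to (3.8, 7.8), the blue cube covered √(1.0² + 2.6²) ≈ 2.8 units.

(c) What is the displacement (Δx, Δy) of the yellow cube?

(-2.3, 1.0)

From the two frames, the yellow cube sits at roughly (10.8, 0.8) before and (8.5, 1.8) after.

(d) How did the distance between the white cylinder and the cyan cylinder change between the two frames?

+2.8

They were about 2.7 units apart before and 5.5 after — 2.8 units further apart.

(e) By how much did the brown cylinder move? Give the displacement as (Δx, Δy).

(3.1, 2.5)

The brown cylinder was at about (4.1, 5.7) and moved to about (7.2, 8.2).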